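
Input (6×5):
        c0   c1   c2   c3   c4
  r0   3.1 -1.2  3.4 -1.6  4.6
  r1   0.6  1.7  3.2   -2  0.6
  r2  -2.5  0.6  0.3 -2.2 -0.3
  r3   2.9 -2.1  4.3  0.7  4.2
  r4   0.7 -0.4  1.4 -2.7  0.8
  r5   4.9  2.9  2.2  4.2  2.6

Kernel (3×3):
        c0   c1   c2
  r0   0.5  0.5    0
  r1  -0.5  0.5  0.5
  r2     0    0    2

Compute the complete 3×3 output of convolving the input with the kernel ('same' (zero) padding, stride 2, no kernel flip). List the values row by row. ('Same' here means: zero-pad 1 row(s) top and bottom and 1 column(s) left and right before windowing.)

4.35 -2.5 3.1
-4.85 2.6 0.25
7.4 9.05 4.2

Output[0,0]: The receptive field on the zero-padded input at this output position is [0 0 0 / 0 3.1 -1.2 / 0 0.6 1.7]. Elementwise product with the kernel and sum: 0·0.5 + 0·0.5 + 0·-0.5 + 3.1·0.5 + -1.2·0.5 + 1.7·2.
Output[0,1]: The receptive field on the zero-padded input at this output position is [0 0 0 / -1.2 3.4 -1.6 / 1.7 3.2 -2]. Elementwise product with the kernel and sum: 0·0.5 + 0·0.5 + -1.2·-0.5 + 3.4·0.5 + -1.6·0.5 + -2·2.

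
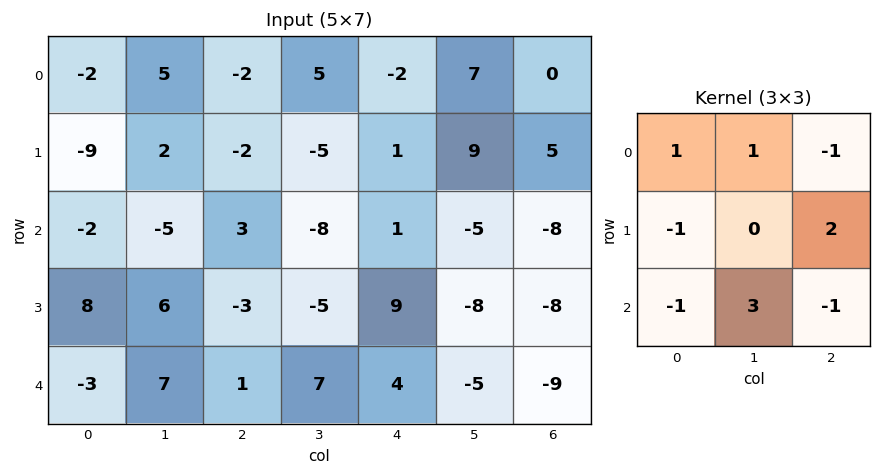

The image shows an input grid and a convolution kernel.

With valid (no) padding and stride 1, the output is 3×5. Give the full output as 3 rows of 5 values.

-6 8 -19 35 6
16 -16 -30 25 -37
-1 -21 31 -3 -31

Output[0,0]: The receptive field on the input at this output position is [-2 5 -2 / -9 2 -2 / -2 -5 3]. Elementwise product with the kernel and sum: -2·1 + 5·1 + -2·-1 + -9·-1 + -2·2 + -2·-1 + -5·3 + 3·-1.
Output[0,1]: The receptive field on the input at this output position is [5 -2 5 / 2 -2 -5 / -5 3 -8]. Elementwise product with the kernel and sum: 5·1 + -2·1 + 5·-1 + 2·-1 + -5·2 + -5·-1 + 3·3 + -8·-1.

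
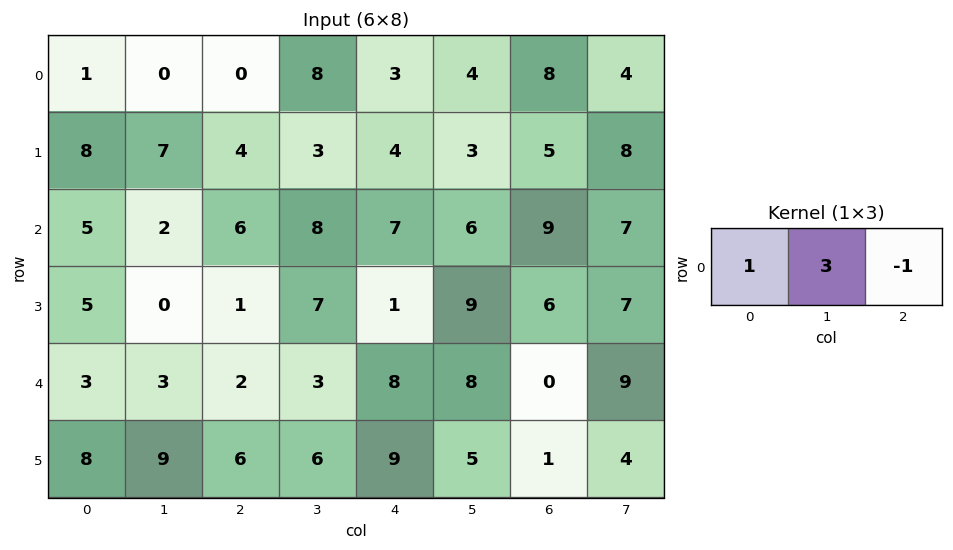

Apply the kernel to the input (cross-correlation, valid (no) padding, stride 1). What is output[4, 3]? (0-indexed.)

The receptive field on the input at this output position is [3 8 8]. Elementwise product with the kernel and sum: 3·1 + 8·3 + 8·-1.

19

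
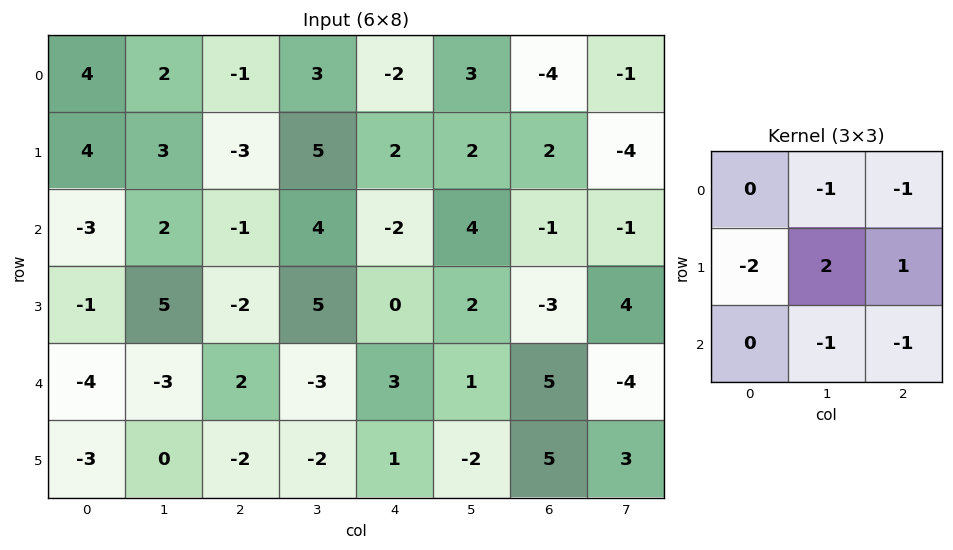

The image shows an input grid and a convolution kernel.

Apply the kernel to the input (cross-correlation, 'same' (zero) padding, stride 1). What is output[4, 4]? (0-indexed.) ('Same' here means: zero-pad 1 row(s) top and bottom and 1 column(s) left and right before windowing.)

The receptive field on the zero-padded input at this output position is [5 0 2 / -3 3 1 / -2 1 -2]. Elementwise product with the kernel and sum: 0·-1 + 2·-1 + -3·-2 + 3·2 + 1·1 + 1·-1 + -2·-1.

12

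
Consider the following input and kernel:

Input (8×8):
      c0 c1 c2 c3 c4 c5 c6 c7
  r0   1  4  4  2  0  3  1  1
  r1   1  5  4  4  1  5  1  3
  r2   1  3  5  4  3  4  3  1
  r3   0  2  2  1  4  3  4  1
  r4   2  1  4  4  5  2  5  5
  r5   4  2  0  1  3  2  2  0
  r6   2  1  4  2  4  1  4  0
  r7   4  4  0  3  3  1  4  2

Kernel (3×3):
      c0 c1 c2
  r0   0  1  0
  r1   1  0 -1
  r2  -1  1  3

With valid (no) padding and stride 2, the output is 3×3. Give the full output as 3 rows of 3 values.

Output[0,0]: The receptive field on the input at this output position is [1 4 4 / 1 5 4 / 1 3 5]. Elementwise product with the kernel and sum: 4·1 + 1·1 + 4·-1 + 1·-1 + 3·1 + 5·3.
Output[0,1]: The receptive field on the input at this output position is [4 2 0 / 4 4 1 / 5 4 3]. Elementwise product with the kernel and sum: 2·1 + 4·1 + 1·-1 + 5·-1 + 4·1 + 3·3.

18 13 13
12 17 16
16 11 12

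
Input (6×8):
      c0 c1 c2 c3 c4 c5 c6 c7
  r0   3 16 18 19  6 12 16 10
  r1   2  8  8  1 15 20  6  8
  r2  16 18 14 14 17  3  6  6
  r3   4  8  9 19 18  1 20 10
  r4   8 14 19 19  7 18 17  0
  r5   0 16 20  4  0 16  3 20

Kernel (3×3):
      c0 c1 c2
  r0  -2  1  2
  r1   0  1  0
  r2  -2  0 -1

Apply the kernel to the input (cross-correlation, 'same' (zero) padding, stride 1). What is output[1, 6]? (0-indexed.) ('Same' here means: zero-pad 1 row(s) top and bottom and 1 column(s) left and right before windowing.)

6

The receptive field on the zero-padded input at this output position is [12 16 10 / 20 6 8 / 3 6 6]. Elementwise product with the kernel and sum: 12·-2 + 16·1 + 10·2 + 6·1 + 3·-2 + 6·-1.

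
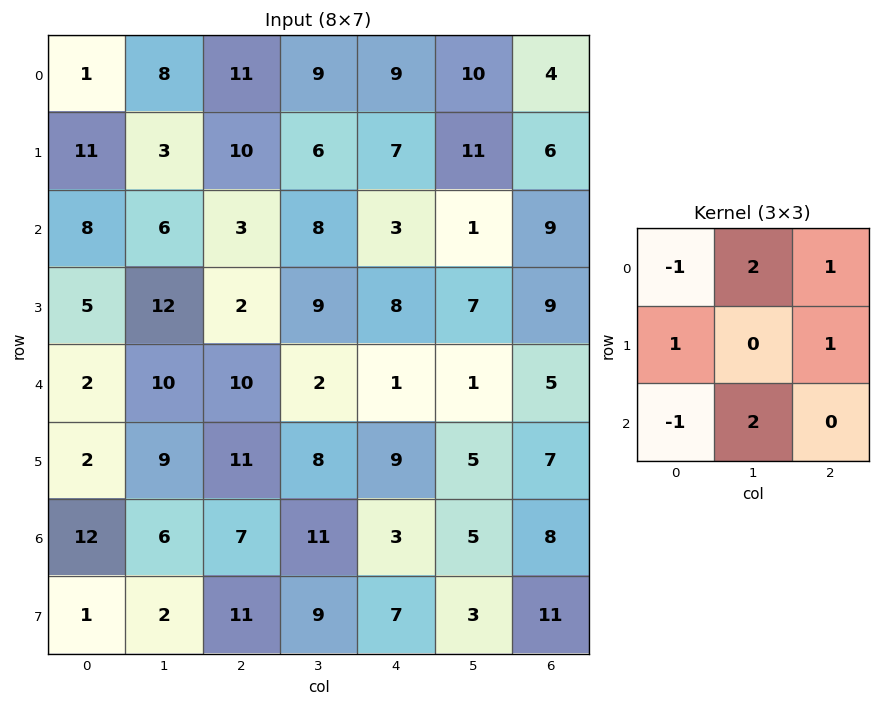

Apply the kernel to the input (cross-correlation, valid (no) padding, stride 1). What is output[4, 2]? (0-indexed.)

The receptive field on the input at this output position is [10 2 1 / 11 8 9 / 7 11 3]. Elementwise product with the kernel and sum: 10·-1 + 2·2 + 1·1 + 11·1 + 9·1 + 7·-1 + 11·2.

30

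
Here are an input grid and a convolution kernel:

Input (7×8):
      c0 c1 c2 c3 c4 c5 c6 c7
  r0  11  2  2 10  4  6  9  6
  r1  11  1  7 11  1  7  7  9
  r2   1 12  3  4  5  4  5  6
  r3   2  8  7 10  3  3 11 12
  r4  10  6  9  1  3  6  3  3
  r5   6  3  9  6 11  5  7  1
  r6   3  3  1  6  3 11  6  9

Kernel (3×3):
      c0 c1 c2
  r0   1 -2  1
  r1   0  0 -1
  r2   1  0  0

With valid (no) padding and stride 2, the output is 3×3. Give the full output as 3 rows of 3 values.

Output[0,0]: The receptive field on the input at this output position is [11 2 2 / 11 1 7 / 1 12 3]. Elementwise product with the kernel and sum: 11·1 + 2·-2 + 2·1 + 7·-1 + 1·1.
Output[0,1]: The receptive field on the input at this output position is [2 10 4 / 7 11 1 / 3 4 5]. Elementwise product with the kernel and sum: 2·1 + 10·-2 + 4·1 + 1·-1 + 3·1.

3 -12 -1
-17 6 -6
1 0 -10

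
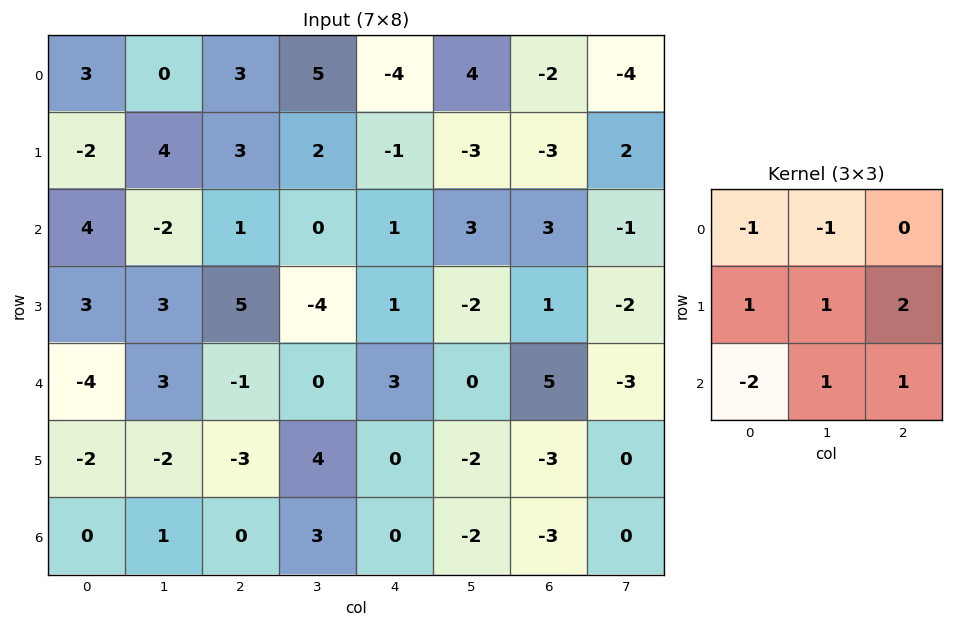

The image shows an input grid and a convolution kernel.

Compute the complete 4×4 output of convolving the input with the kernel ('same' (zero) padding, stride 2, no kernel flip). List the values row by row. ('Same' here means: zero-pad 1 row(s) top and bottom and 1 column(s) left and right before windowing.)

Output[0,0]: The receptive field on the zero-padded input at this output position is [0 0 0 / 0 3 0 / 0 -2 4]. Elementwise product with the kernel and sum: 0·-1 + 0·-1 + 0·1 + 3·1 + 0·2 + 0·-2 + -2·1 + 4·1.

5 10 1 -1
8 -13 13 13
-5 -1 -4 1
4 12 -5 0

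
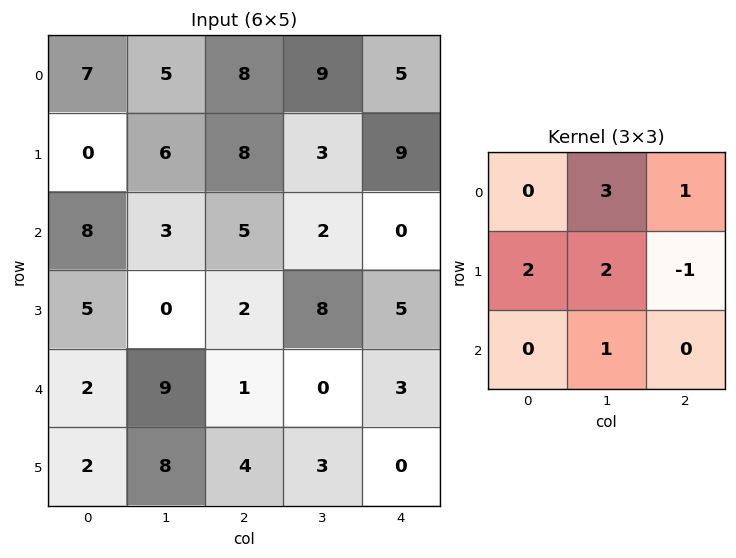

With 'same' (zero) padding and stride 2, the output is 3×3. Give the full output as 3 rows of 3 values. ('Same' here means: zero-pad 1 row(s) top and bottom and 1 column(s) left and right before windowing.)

Output[0,0]: The receptive field on the zero-padded input at this output position is [0 0 0 / 0 7 5 / 0 0 6]. Elementwise product with the kernel and sum: 0·3 + 0·1 + 0·2 + 7·2 + 5·-1 + 0·1.
Output[0,1]: The receptive field on the zero-padded input at this output position is [0 0 0 / 5 8 9 / 6 8 3]. Elementwise product with the kernel and sum: 0·3 + 0·1 + 5·2 + 8·2 + 9·-1 + 8·1.

9 25 37
24 43 36
12 38 21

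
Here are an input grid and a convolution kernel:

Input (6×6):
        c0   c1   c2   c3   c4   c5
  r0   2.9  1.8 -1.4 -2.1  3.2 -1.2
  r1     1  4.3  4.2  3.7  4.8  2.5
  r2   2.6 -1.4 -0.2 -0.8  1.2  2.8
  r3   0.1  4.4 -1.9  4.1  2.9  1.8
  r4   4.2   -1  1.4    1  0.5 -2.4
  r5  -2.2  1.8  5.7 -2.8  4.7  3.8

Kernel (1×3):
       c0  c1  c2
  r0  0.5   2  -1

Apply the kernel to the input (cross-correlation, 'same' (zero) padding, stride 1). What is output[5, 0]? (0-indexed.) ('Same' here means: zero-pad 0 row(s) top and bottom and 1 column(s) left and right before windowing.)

-6.2

The receptive field on the zero-padded input at this output position is [0 -2.2 1.8]. Elementwise product with the kernel and sum: 0·0.5 + -2.2·2 + 1.8·-1.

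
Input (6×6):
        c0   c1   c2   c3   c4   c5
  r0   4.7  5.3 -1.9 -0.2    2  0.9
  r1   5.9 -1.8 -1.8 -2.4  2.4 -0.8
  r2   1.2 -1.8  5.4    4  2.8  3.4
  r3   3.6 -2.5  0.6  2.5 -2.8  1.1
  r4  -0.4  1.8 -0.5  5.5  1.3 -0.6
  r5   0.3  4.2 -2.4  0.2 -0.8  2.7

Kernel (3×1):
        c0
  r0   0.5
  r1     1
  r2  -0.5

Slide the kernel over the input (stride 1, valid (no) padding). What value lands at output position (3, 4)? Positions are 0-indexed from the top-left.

0.3

The receptive field on the input at this output position is [-2.8 / 1.3 / -0.8]. Elementwise product with the kernel and sum: -2.8·0.5 + 1.3·1 + -0.8·-0.5.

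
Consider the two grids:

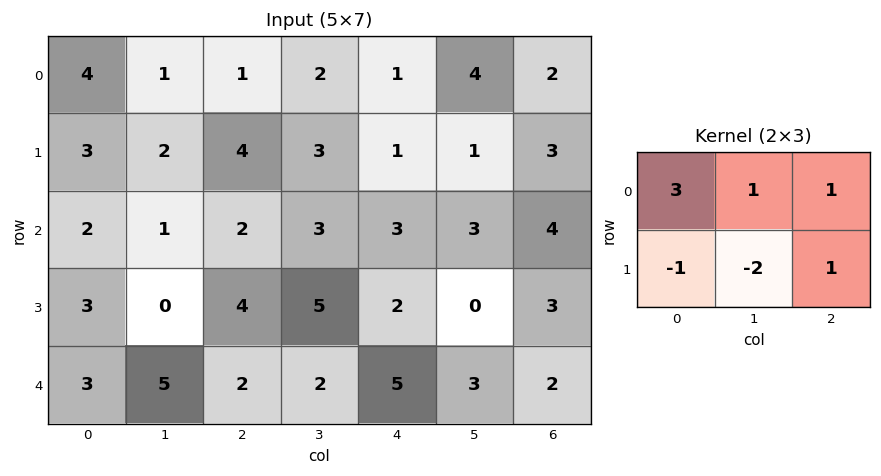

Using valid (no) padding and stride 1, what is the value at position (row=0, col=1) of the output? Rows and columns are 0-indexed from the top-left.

The receptive field on the input at this output position is [1 1 2 / 2 4 3]. Elementwise product with the kernel and sum: 1·3 + 1·1 + 2·1 + 2·-1 + 4·-2 + 3·1.

-1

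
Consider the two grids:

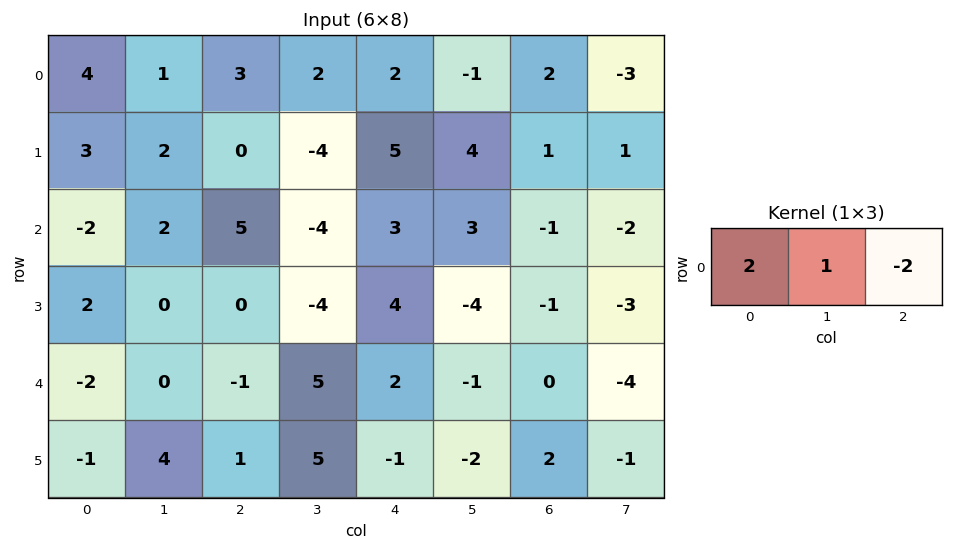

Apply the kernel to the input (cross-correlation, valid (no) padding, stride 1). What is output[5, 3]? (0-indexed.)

The receptive field on the input at this output position is [5 -1 -2]. Elementwise product with the kernel and sum: 5·2 + -1·1 + -2·-2.

13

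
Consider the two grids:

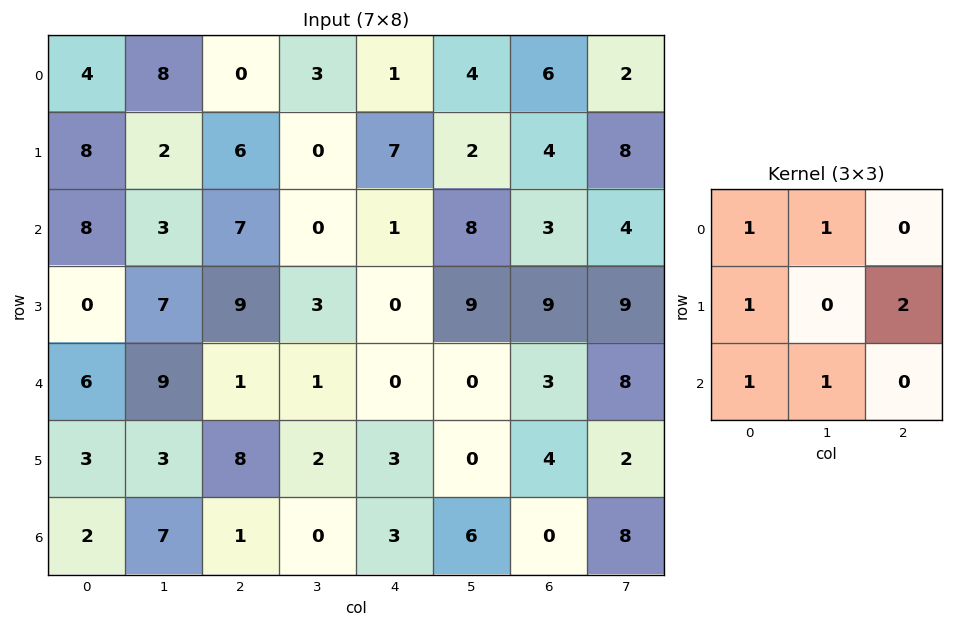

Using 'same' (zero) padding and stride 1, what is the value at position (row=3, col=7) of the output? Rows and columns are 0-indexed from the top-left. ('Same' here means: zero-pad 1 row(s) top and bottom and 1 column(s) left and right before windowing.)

27

The receptive field on the zero-padded input at this output position is [3 4 0 / 9 9 0 / 3 8 0]. Elementwise product with the kernel and sum: 3·1 + 4·1 + 9·1 + 0·2 + 3·1 + 8·1.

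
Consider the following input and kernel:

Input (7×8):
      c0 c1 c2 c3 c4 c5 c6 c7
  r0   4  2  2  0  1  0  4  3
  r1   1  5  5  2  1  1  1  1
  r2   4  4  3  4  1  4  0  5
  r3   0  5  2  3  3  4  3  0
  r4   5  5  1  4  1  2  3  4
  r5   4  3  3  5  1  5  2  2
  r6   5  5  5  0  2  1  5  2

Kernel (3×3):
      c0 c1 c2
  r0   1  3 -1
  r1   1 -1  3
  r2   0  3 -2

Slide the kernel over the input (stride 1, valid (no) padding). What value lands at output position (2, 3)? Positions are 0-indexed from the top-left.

The receptive field on the input at this output position is [4 1 4 / 3 3 4 / 4 1 2]. Elementwise product with the kernel and sum: 4·1 + 1·3 + 4·-1 + 3·1 + 3·-1 + 4·3 + 1·3 + 2·-2.

14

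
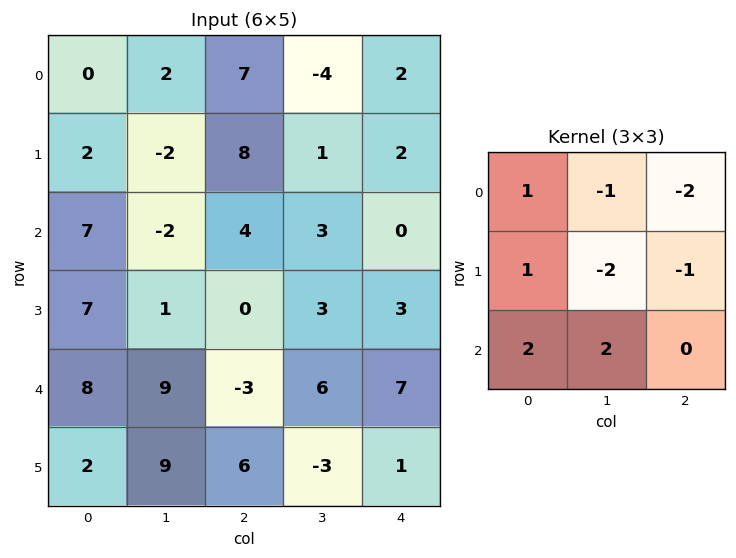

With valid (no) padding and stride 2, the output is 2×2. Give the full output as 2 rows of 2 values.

-8 25
40 -2

Output[0,0]: The receptive field on the input at this output position is [0 2 7 / 2 -2 8 / 7 -2 4]. Elementwise product with the kernel and sum: 0·1 + 2·-1 + 7·-2 + 2·1 + -2·-2 + 8·-1 + 7·2 + -2·2.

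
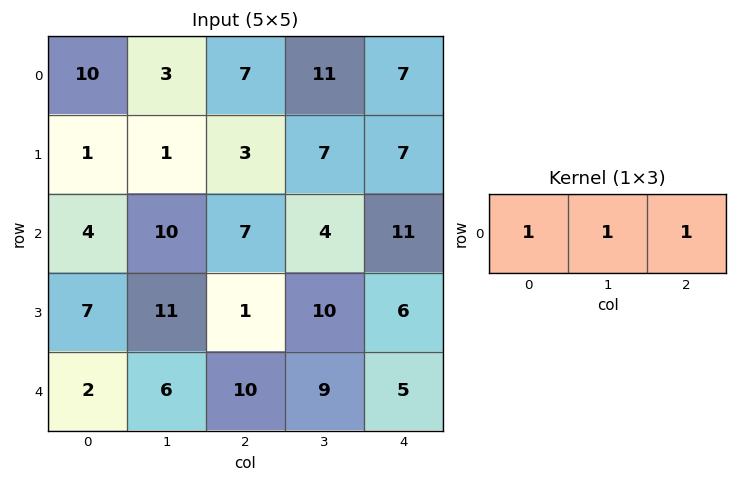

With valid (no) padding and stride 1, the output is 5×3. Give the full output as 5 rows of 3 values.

Output[0,0]: The receptive field on the input at this output position is [10 3 7]. Elementwise product with the kernel and sum: 10·1 + 3·1 + 7·1.

20 21 25
5 11 17
21 21 22
19 22 17
18 25 24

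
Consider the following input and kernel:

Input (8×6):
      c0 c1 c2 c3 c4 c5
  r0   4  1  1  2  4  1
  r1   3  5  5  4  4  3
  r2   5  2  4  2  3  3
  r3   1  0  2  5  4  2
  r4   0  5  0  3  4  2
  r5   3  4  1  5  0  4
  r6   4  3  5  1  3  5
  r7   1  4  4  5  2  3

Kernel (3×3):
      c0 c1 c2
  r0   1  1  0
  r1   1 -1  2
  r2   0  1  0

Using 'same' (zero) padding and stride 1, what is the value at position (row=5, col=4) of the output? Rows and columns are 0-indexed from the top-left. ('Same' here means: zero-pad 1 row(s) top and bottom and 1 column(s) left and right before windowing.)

The receptive field on the zero-padded input at this output position is [3 4 2 / 5 0 4 / 1 3 5]. Elementwise product with the kernel and sum: 3·1 + 4·1 + 5·1 + 0·-1 + 4·2 + 3·1.

23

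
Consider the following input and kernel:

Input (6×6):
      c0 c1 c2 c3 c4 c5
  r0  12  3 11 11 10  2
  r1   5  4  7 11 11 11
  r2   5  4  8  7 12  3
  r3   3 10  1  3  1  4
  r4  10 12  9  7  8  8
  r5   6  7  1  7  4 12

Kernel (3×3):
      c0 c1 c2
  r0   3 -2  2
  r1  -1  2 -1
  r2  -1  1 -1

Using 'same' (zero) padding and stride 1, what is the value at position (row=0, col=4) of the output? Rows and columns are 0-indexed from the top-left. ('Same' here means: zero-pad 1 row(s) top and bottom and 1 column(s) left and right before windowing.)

-4

The receptive field on the zero-padded input at this output position is [0 0 0 / 11 10 2 / 11 11 11]. Elementwise product with the kernel and sum: 0·3 + 0·-2 + 0·2 + 11·-1 + 10·2 + 2·-1 + 11·-1 + 11·1 + 11·-1.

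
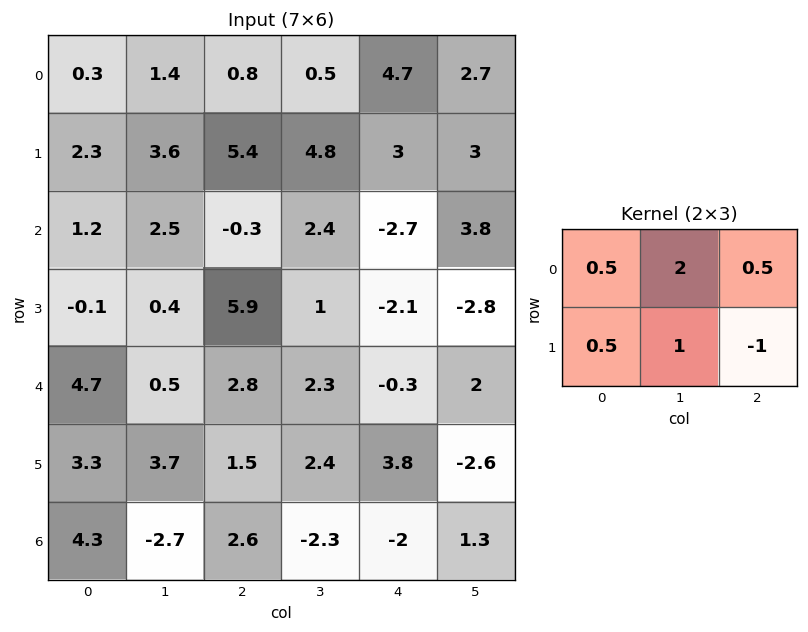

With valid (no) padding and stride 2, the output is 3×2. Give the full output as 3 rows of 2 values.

Output[0,0]: The receptive field on the input at this output position is [0.3 1.4 0.8 / 2.3 3.6 5.4]. Elementwise product with the kernel and sum: 0.3·0.5 + 1.4·2 + 0.8·0.5 + 2.3·0.5 + 3.6·1 + 5.4·-1.

2.7 8.25
-0.1 9.35
8.6 5.2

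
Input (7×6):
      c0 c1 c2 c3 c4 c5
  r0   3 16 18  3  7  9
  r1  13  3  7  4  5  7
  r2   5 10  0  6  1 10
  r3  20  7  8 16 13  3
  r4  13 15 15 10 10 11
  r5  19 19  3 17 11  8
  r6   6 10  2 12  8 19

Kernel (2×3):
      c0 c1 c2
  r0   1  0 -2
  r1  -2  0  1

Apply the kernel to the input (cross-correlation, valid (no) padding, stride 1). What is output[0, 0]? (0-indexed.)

-52

The receptive field on the input at this output position is [3 16 18 / 13 3 7]. Elementwise product with the kernel and sum: 3·1 + 18·-2 + 13·-2 + 7·1.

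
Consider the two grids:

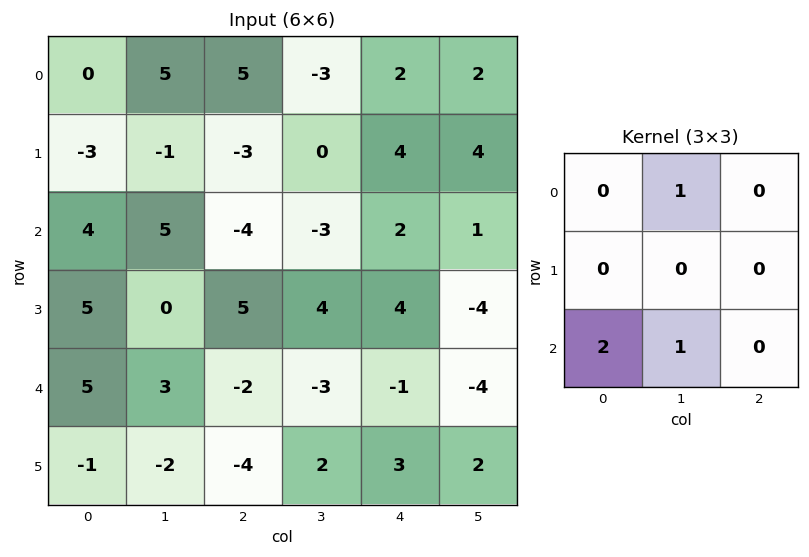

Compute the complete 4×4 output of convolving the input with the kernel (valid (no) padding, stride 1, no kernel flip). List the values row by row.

18 11 -14 -2
9 2 14 16
18 0 -10 -5
-4 -3 -2 11

Output[0,0]: The receptive field on the input at this output position is [0 5 5 / -3 -1 -3 / 4 5 -4]. Elementwise product with the kernel and sum: 5·1 + 4·2 + 5·1.
Output[0,1]: The receptive field on the input at this output position is [5 5 -3 / -1 -3 0 / 5 -4 -3]. Elementwise product with the kernel and sum: 5·1 + 5·2 + -4·1.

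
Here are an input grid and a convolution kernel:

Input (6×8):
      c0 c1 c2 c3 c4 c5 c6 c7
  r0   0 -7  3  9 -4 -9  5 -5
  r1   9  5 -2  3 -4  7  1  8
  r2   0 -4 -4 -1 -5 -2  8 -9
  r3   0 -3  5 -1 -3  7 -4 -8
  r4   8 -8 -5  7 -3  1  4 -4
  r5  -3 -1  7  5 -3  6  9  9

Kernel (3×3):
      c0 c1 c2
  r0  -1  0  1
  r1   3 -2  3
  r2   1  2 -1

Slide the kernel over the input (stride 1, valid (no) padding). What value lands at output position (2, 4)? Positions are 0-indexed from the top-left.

-27

The receptive field on the input at this output position is [-5 -2 8 / -3 7 -4 / -3 1 4]. Elementwise product with the kernel and sum: -5·-1 + 8·1 + -3·3 + 7·-2 + -4·3 + -3·1 + 1·2 + 4·-1.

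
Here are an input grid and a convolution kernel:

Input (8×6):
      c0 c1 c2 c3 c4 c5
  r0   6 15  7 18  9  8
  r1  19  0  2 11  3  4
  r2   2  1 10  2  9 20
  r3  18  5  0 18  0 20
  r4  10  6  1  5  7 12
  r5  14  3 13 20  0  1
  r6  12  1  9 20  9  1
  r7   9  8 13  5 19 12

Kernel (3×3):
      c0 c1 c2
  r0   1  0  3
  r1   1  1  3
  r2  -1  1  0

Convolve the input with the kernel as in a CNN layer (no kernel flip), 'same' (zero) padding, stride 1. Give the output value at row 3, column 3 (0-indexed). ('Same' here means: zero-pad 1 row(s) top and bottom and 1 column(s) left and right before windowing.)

59

The receptive field on the zero-padded input at this output position is [10 2 9 / 0 18 0 / 1 5 7]. Elementwise product with the kernel and sum: 10·1 + 9·3 + 0·1 + 18·1 + 0·3 + 1·-1 + 5·1.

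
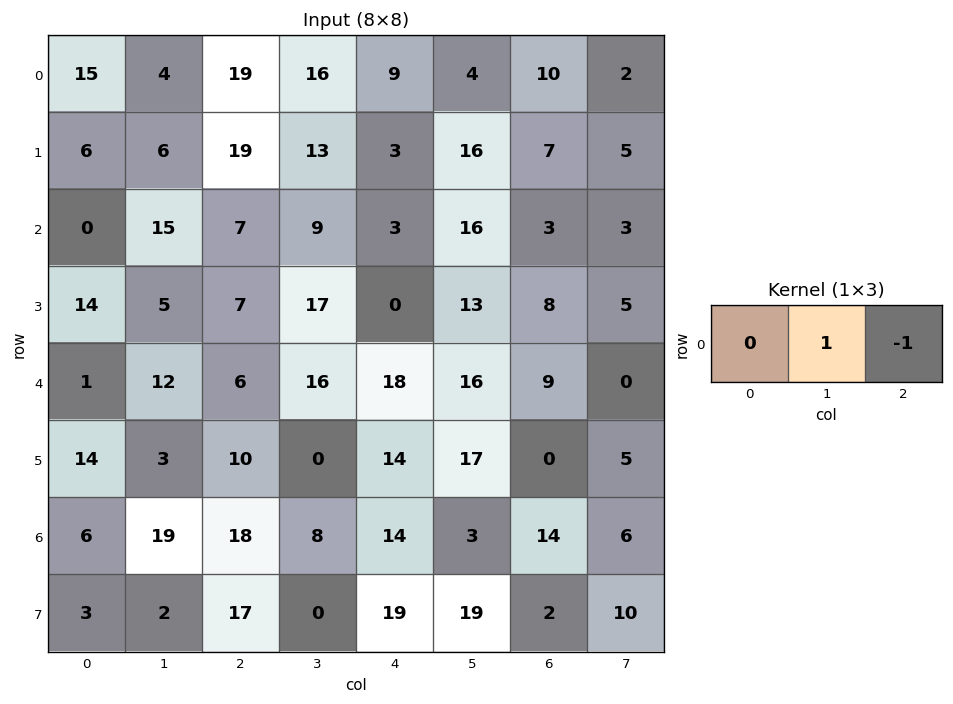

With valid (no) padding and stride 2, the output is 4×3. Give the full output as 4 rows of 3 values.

Output[0,0]: The receptive field on the input at this output position is [15 4 19]. Elementwise product with the kernel and sum: 4·1 + 19·-1.
Output[0,1]: The receptive field on the input at this output position is [19 16 9]. Elementwise product with the kernel and sum: 16·1 + 9·-1.

-15 7 -6
8 6 13
6 -2 7
1 -6 -11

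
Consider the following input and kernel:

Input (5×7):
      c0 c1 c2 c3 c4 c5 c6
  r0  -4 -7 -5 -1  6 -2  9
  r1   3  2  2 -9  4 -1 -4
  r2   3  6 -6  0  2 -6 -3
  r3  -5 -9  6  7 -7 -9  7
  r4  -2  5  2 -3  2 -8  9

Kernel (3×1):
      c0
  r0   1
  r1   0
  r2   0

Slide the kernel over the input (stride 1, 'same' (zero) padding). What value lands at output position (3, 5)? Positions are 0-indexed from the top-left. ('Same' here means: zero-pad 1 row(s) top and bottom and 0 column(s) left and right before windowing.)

The receptive field on the zero-padded input at this output position is [-6 / -9 / -8]. Elementwise product with the kernel and sum: -6·1.

-6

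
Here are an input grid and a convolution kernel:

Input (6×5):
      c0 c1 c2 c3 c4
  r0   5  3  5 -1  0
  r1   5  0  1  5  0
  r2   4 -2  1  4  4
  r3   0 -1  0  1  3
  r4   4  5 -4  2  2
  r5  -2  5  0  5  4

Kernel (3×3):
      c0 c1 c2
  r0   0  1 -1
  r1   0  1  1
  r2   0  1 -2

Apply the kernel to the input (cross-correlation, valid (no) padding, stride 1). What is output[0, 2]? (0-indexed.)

0

The receptive field on the input at this output position is [5 -1 0 / 1 5 0 / 1 4 4]. Elementwise product with the kernel and sum: -1·1 + 0·-1 + 5·1 + 0·1 + 4·1 + 4·-2.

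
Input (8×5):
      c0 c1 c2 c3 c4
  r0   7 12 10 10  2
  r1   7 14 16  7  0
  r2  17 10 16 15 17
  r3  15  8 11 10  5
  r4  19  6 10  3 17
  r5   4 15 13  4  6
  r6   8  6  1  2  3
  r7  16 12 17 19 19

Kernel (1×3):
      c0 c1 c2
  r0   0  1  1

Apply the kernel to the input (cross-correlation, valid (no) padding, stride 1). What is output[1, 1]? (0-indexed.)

The receptive field on the input at this output position is [14 16 7]. Elementwise product with the kernel and sum: 16·1 + 7·1.

23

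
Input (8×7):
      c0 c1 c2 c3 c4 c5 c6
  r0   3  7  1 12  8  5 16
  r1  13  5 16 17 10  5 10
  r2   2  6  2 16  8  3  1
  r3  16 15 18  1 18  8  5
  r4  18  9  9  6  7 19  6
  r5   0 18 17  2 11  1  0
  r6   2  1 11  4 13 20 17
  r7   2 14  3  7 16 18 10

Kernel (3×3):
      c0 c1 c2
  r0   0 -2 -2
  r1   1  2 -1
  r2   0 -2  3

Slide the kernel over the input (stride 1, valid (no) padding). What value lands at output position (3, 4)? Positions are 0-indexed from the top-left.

The receptive field on the input at this output position is [18 8 5 / 7 19 6 / 11 1 0]. Elementwise product with the kernel and sum: 8·-2 + 5·-2 + 7·1 + 19·2 + 6·-1 + 1·-2 + 0·3.

11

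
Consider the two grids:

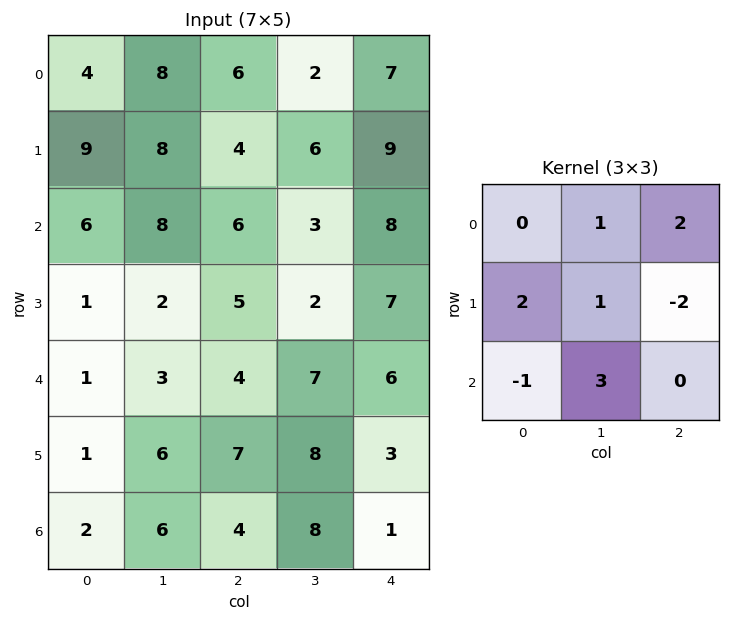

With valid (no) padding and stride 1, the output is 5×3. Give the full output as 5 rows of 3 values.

Output[0,0]: The receptive field on the input at this output position is [4 8 6 / 9 8 4 / 6 8 6]. Elementwise product with the kernel and sum: 8·1 + 6·2 + 9·2 + 8·1 + 4·-2 + 6·-1 + 8·3.

56 28 15
29 45 24
22 26 34
26 20 36
21 27 55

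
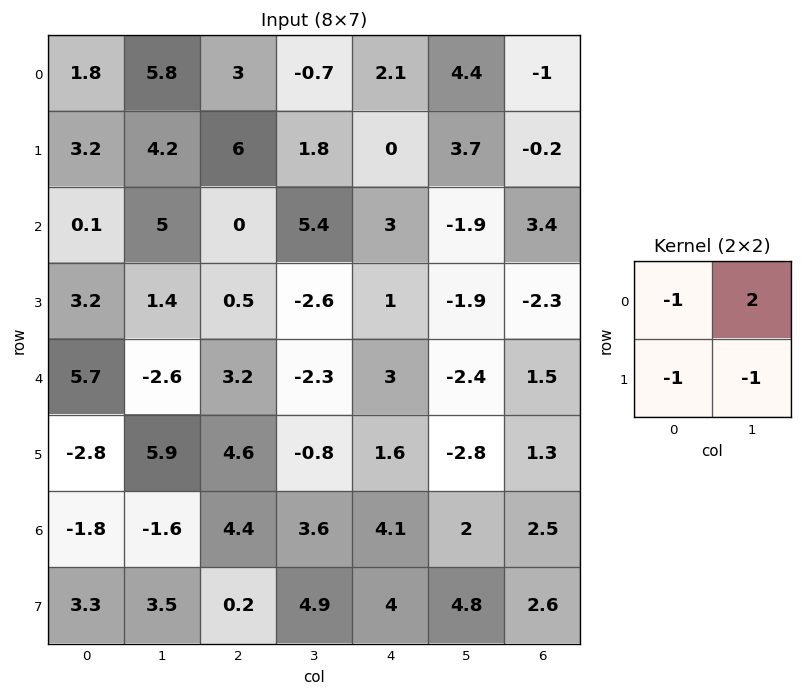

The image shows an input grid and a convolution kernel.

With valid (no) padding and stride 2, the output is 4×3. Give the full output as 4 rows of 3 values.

Output[0,0]: The receptive field on the input at this output position is [1.8 5.8 / 3.2 4.2]. Elementwise product with the kernel and sum: 1.8·-1 + 5.8·2 + 3.2·-1 + 4.2·-1.
Output[0,1]: The receptive field on the input at this output position is [3 -0.7 / 6 1.8]. Elementwise product with the kernel and sum: 3·-1 + -0.7·2 + 6·-1 + 1.8·-1.

2.4 -12.2 3
5.3 12.9 -5.9
-14 -11.6 -6.6
-8.2 -2.3 -8.9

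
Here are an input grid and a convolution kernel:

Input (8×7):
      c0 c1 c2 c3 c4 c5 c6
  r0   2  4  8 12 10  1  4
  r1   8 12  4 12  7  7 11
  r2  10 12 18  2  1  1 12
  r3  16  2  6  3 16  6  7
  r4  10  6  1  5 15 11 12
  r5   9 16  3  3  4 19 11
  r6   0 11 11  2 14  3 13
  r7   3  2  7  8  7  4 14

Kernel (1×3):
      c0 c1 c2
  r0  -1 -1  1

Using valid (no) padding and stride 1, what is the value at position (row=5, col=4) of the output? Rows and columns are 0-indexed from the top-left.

The receptive field on the input at this output position is [4 19 11]. Elementwise product with the kernel and sum: 4·-1 + 19·-1 + 11·1.

-12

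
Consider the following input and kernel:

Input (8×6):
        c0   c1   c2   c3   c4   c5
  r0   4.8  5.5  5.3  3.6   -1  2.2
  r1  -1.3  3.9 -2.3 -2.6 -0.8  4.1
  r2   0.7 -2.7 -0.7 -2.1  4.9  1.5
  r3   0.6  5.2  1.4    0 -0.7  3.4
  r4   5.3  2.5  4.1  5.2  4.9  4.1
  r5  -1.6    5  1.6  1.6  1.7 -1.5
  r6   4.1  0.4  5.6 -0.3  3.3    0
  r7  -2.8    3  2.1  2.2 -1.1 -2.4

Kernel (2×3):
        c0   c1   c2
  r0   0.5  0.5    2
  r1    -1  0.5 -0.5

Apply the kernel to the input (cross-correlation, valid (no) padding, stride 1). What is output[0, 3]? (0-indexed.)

5.85

The receptive field on the input at this output position is [3.6 -1 2.2 / -2.6 -0.8 4.1]. Elementwise product with the kernel and sum: 3.6·0.5 + -1·0.5 + 2.2·2 + -2.6·-1 + -0.8·0.5 + 4.1·-0.5.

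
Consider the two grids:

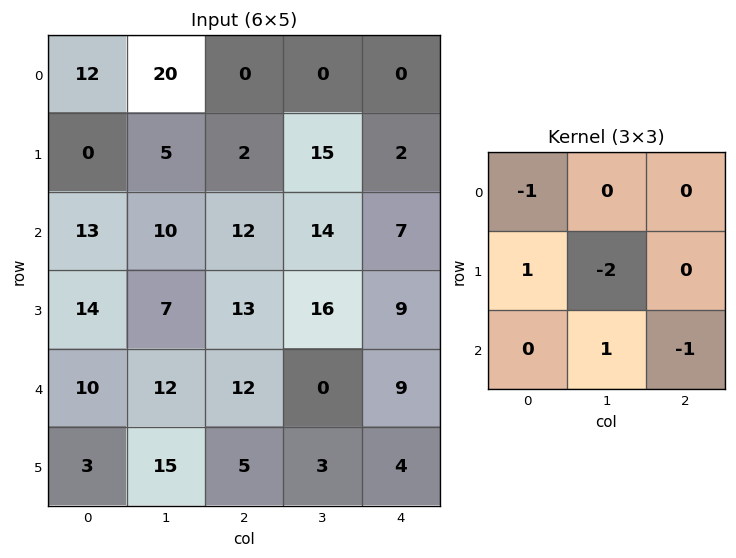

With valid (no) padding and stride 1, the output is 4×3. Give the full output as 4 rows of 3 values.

Output[0,0]: The receptive field on the input at this output position is [12 20 0 / 0 5 2 / 13 10 12]. Elementwise product with the kernel and sum: 12·-1 + 0·1 + 5·-2 + 10·1 + 12·-1.

-24 -21 -21
-13 -22 -11
-13 -17 -40
-18 -17 -2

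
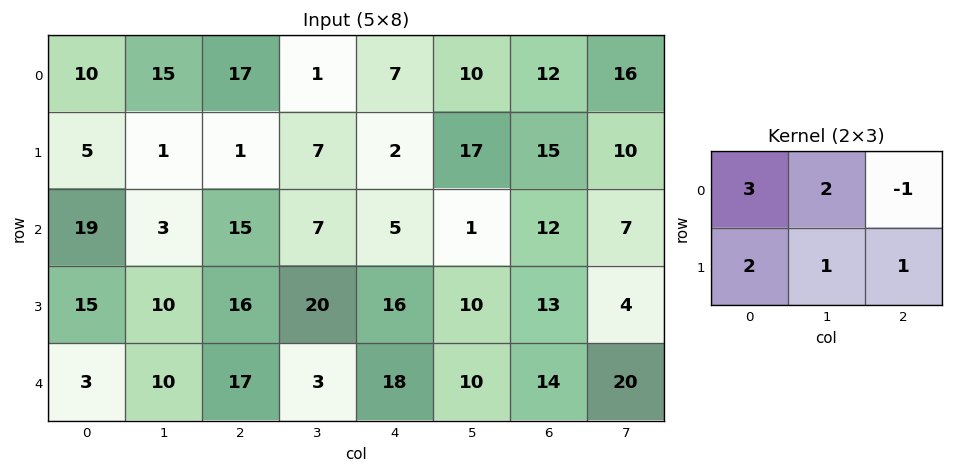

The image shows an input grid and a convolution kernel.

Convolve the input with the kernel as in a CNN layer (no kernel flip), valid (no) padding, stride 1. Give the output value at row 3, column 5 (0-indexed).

The receptive field on the input at this output position is [10 13 4 / 10 14 20]. Elementwise product with the kernel and sum: 10·3 + 13·2 + 4·-1 + 10·2 + 14·1 + 20·1.

106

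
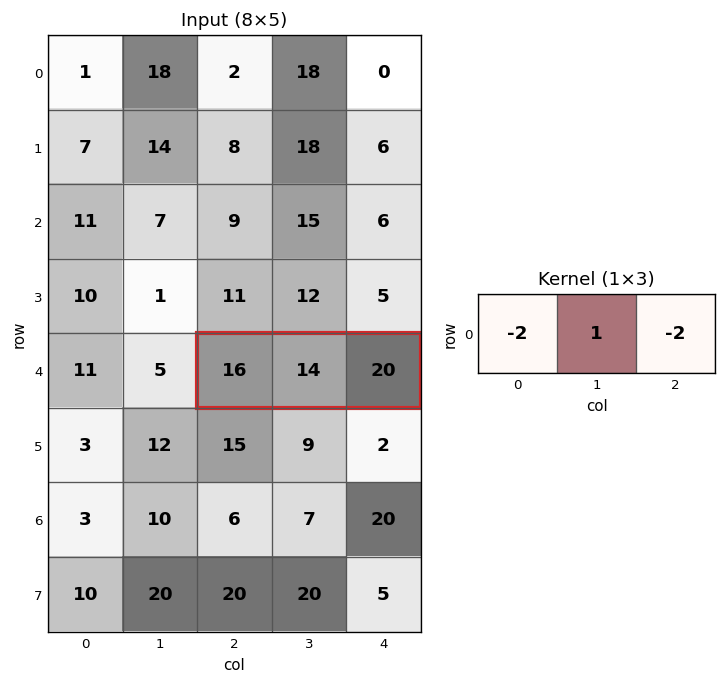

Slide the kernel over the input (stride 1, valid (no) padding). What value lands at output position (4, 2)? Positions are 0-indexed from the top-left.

The receptive field on the input at this output position is [16 14 20]. Elementwise product with the kernel and sum: 16·-2 + 14·1 + 20·-2.

-58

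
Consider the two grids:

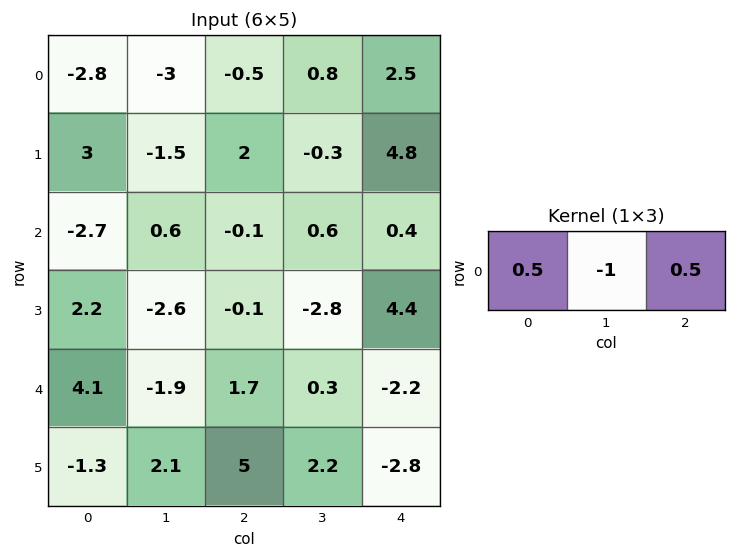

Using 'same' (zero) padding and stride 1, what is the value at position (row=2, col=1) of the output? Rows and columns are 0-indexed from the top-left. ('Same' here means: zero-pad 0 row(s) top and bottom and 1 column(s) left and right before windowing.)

The receptive field on the zero-padded input at this output position is [-2.7 0.6 -0.1]. Elementwise product with the kernel and sum: -2.7·0.5 + 0.6·-1 + -0.1·0.5.

-2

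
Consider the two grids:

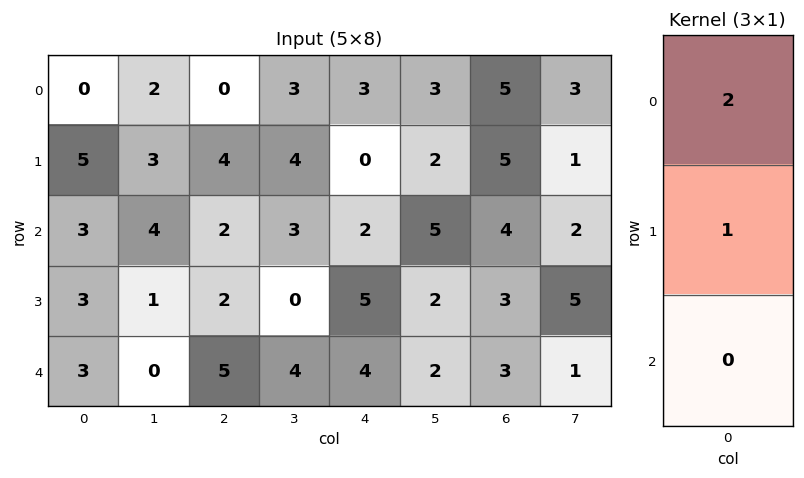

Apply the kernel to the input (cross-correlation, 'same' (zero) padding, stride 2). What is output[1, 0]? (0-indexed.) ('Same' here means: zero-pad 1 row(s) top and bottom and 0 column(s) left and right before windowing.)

The receptive field on the zero-padded input at this output position is [5 / 3 / 3]. Elementwise product with the kernel and sum: 5·2 + 3·1.

13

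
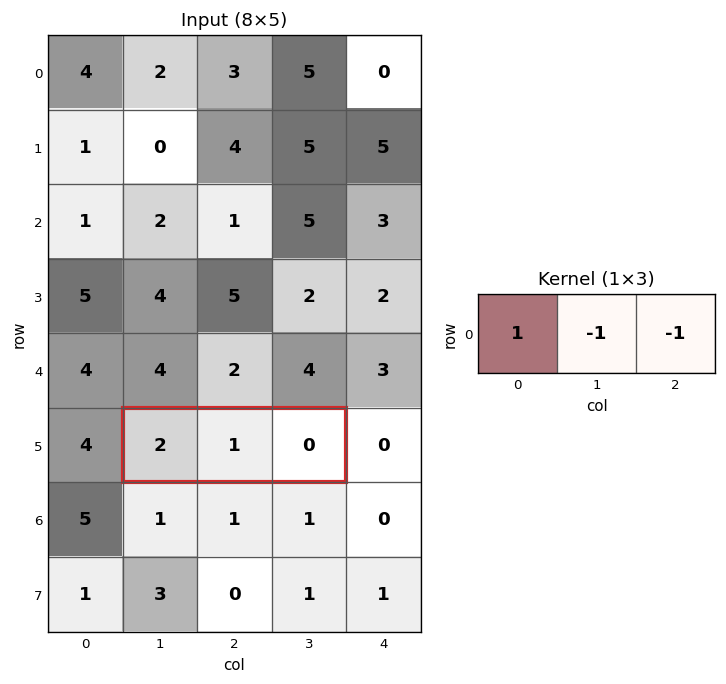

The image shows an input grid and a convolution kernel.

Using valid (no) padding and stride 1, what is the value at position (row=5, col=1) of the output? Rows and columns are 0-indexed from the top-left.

1

The receptive field on the input at this output position is [2 1 0]. Elementwise product with the kernel and sum: 2·1 + 1·-1 + 0·-1.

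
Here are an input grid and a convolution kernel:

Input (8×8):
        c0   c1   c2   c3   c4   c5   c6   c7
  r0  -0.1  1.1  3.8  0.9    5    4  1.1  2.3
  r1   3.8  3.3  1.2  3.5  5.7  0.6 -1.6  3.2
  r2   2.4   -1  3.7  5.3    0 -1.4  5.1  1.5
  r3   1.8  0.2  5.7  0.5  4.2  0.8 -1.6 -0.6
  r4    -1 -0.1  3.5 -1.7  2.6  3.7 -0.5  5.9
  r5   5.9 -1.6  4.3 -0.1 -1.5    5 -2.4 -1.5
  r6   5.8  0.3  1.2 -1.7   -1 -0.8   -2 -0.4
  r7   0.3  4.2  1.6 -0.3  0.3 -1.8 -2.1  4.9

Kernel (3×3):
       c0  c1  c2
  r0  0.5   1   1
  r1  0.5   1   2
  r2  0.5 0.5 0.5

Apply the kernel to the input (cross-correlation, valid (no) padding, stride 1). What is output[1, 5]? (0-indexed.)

8.6

The receptive field on the input at this output position is [0.6 -1.6 3.2 / -1.4 5.1 1.5 / 0.8 -1.6 -0.6]. Elementwise product with the kernel and sum: 0.6·0.5 + -1.6·1 + 3.2·1 + -1.4·0.5 + 5.1·1 + 1.5·2 + 0.8·0.5 + -1.6·0.5 + -0.6·0.5.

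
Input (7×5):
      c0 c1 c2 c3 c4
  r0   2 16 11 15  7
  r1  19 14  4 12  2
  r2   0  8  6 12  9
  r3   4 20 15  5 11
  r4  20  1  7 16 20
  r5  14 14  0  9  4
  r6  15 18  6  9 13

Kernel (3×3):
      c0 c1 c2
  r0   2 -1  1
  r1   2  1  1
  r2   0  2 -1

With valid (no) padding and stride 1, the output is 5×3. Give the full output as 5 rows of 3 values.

Output[0,0]: The receptive field on the input at this output position is [2 16 11 / 19 14 4 / 0 8 6]. Elementwise product with the kernel and sum: 2·2 + 16·-1 + 11·1 + 19·2 + 14·1 + 4·1 + 8·2 + 6·-1.

65 80 51
67 95 30
36 80 67
79 46 100
118 51 36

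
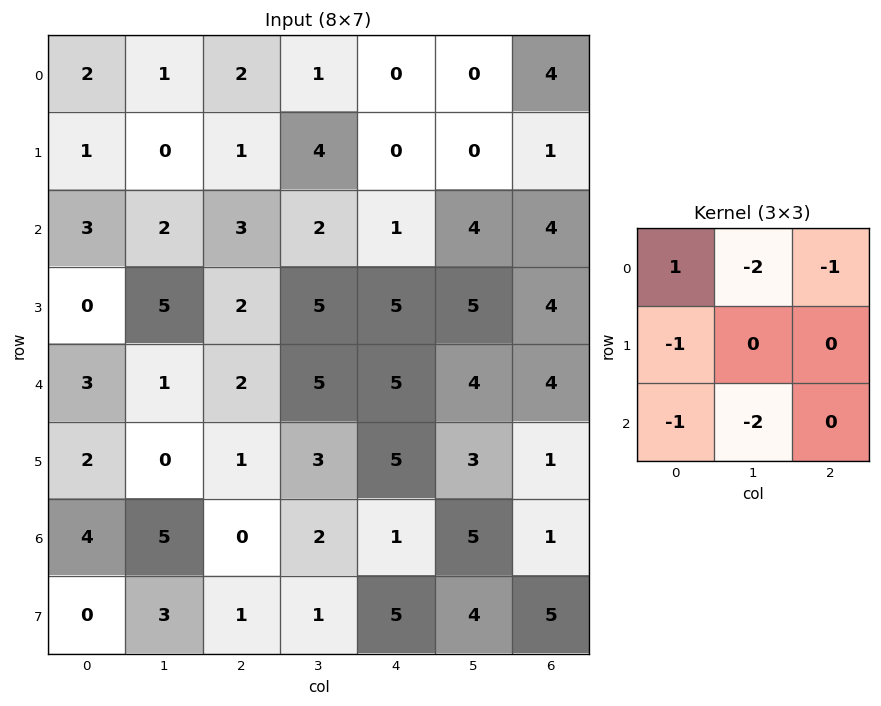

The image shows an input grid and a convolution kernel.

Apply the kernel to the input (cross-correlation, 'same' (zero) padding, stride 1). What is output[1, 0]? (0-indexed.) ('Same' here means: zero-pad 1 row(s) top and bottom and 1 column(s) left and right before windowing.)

The receptive field on the zero-padded input at this output position is [0 2 1 / 0 1 0 / 0 3 2]. Elementwise product with the kernel and sum: 0·1 + 2·-2 + 1·-1 + 0·-1 + 0·-1 + 3·-2.

-11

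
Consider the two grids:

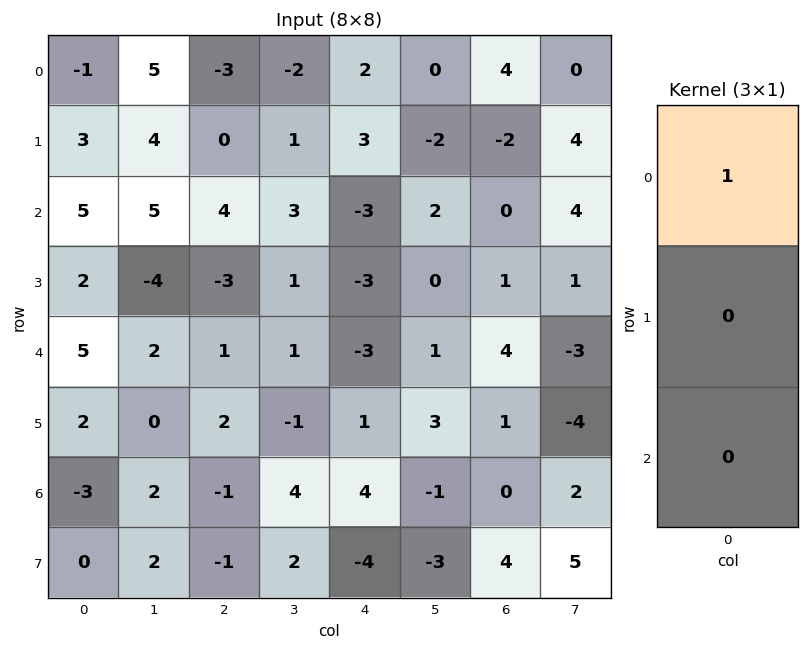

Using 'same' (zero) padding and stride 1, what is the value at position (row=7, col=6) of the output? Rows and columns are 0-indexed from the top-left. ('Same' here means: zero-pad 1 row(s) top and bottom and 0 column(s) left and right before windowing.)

0

The receptive field on the zero-padded input at this output position is [0 / 4 / 0]. Elementwise product with the kernel and sum: 0·1.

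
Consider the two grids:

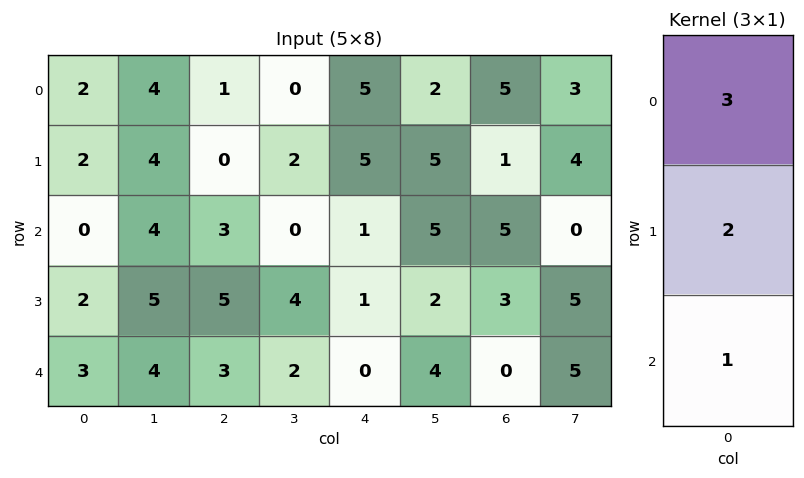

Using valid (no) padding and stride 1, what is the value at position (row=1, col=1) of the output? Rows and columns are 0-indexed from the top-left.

25

The receptive field on the input at this output position is [4 / 4 / 5]. Elementwise product with the kernel and sum: 4·3 + 4·2 + 5·1.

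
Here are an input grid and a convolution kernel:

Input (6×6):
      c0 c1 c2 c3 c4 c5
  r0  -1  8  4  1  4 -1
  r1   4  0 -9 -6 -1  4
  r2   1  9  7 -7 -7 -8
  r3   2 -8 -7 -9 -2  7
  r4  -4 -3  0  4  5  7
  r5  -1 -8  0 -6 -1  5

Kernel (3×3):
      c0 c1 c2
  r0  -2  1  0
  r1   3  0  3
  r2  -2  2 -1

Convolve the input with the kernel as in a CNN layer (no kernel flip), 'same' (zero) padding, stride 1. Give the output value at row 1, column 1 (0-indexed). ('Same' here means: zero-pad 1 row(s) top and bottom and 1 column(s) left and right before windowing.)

The receptive field on the zero-padded input at this output position is [-1 8 4 / 4 0 -9 / 1 9 7]. Elementwise product with the kernel and sum: -1·-2 + 8·1 + 4·3 + -9·3 + 1·-2 + 9·2 + 7·-1.

4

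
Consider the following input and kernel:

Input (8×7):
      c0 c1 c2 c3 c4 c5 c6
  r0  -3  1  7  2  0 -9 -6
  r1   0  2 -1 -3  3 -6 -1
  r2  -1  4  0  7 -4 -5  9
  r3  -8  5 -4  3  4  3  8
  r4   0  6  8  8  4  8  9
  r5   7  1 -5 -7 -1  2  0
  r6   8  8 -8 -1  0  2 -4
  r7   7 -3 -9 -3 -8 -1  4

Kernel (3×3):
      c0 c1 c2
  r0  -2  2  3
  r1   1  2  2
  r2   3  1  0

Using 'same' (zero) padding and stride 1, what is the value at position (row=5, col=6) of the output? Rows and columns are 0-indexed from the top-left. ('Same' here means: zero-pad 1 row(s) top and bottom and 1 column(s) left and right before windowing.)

6

The receptive field on the zero-padded input at this output position is [8 9 0 / 2 0 0 / 2 -4 0]. Elementwise product with the kernel and sum: 8·-2 + 9·2 + 0·3 + 2·1 + 0·2 + 0·2 + 2·3 + -4·1.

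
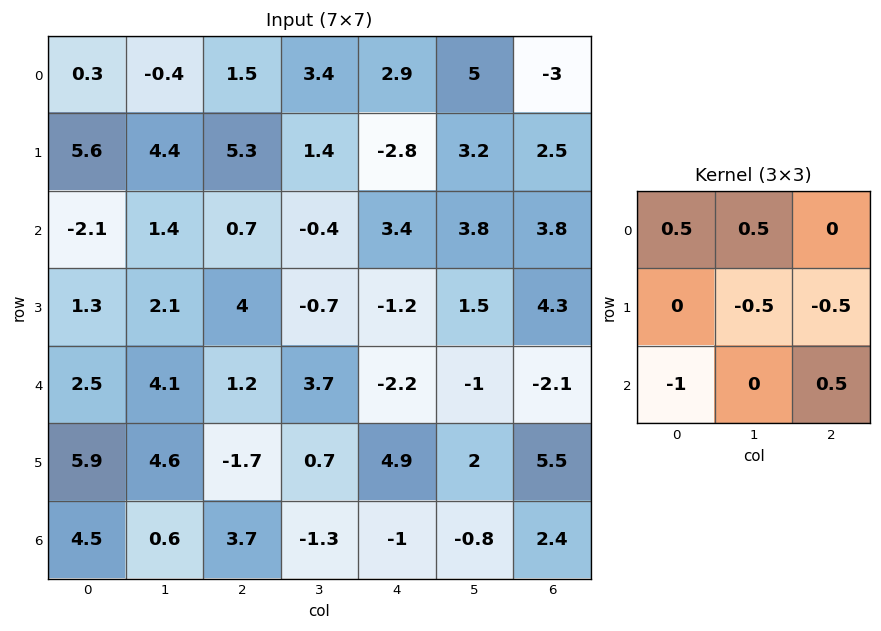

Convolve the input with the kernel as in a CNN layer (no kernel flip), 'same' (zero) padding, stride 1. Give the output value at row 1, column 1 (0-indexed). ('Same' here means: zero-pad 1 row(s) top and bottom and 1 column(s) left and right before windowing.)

-2.45

The receptive field on the zero-padded input at this output position is [0.3 -0.4 1.5 / 5.6 4.4 5.3 / -2.1 1.4 0.7]. Elementwise product with the kernel and sum: 0.3·0.5 + -0.4·0.5 + 4.4·-0.5 + 5.3·-0.5 + -2.1·-1 + 0.7·0.5.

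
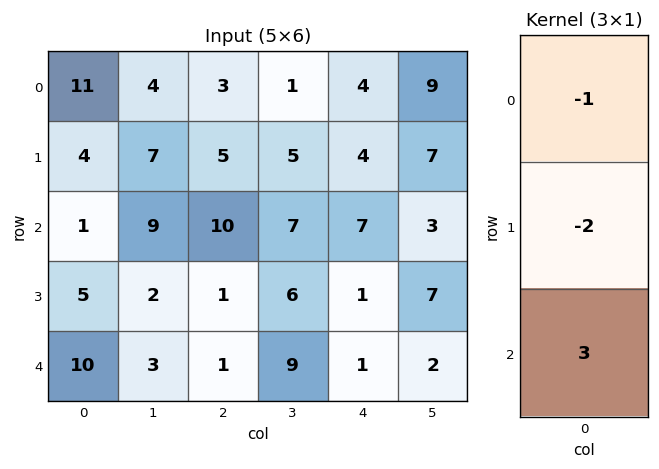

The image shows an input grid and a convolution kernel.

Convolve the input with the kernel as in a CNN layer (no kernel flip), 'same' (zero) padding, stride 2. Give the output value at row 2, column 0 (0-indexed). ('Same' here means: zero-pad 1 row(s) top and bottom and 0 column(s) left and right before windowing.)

The receptive field on the zero-padded input at this output position is [5 / 10 / 0]. Elementwise product with the kernel and sum: 5·-1 + 10·-2 + 0·3.

-25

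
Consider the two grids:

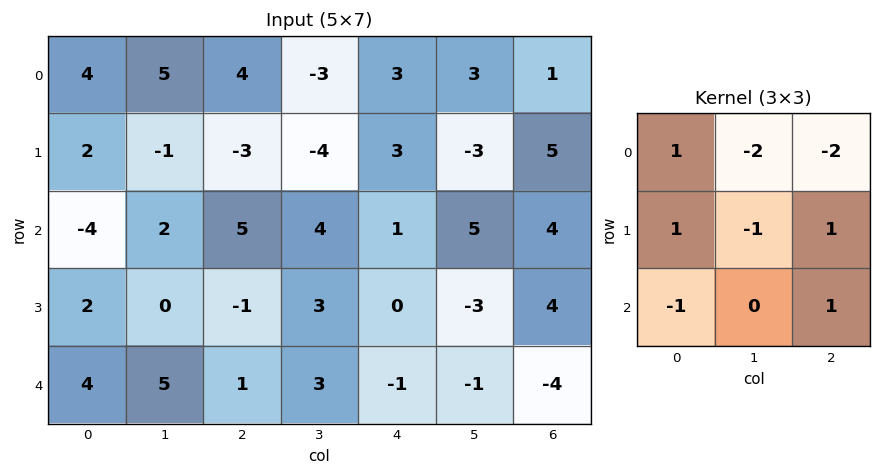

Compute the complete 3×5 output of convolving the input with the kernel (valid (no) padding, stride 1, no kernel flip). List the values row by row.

Output[0,0]: The receptive field on the input at this output position is [4 5 4 / 2 -1 -3 / -4 2 5]. Elementwise product with the kernel and sum: 4·1 + 5·-2 + 4·-2 + 2·1 + -1·-1 + -3·1 + -4·-1 + 5·1.

-5 3 4 -24 9
6 17 2 -2 3
-20 -14 -11 -12 -13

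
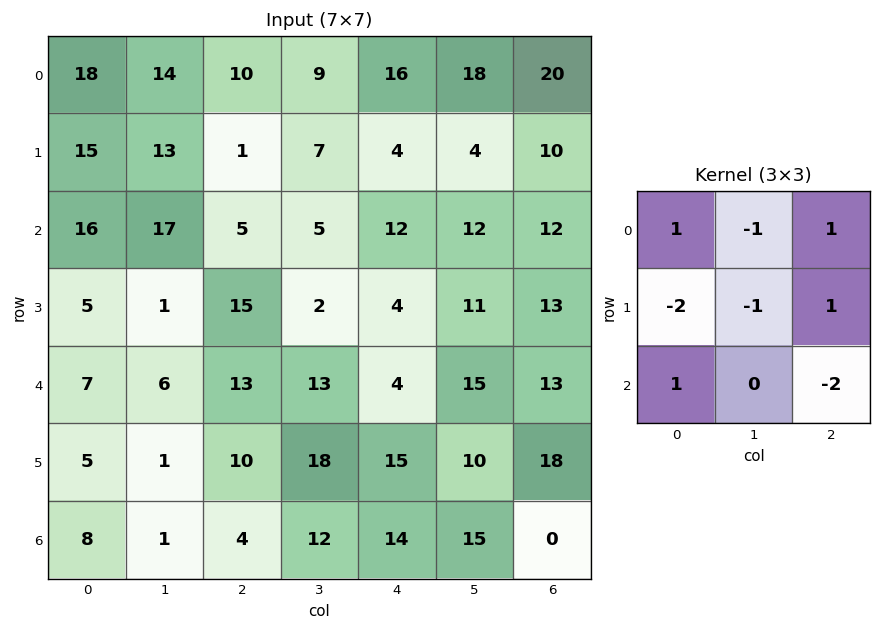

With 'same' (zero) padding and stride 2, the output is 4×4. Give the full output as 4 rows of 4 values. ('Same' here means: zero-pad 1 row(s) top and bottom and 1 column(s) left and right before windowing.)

Output[0,0]: The receptive field on the zero-padded input at this output position is [0 0 0 / 0 18 14 / 0 15 13]. Elementwise product with the kernel and sum: 0·1 + 0·-1 + 0·1 + 0·-2 + 18·-1 + 14·1 + 0·1 + 13·-2.

-30 -30 -17 -52
-3 -18 -23 -31
-7 -59 -8 -35
-11 15 -10 -38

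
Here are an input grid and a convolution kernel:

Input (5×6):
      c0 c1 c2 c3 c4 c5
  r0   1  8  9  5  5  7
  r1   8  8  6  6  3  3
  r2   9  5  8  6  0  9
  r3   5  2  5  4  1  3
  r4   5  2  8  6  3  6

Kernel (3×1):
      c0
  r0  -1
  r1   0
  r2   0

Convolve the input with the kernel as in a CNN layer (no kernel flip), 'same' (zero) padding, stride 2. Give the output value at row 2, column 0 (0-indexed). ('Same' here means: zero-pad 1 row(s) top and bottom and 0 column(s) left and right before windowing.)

The receptive field on the zero-padded input at this output position is [5 / 5 / 0]. Elementwise product with the kernel and sum: 5·-1.

-5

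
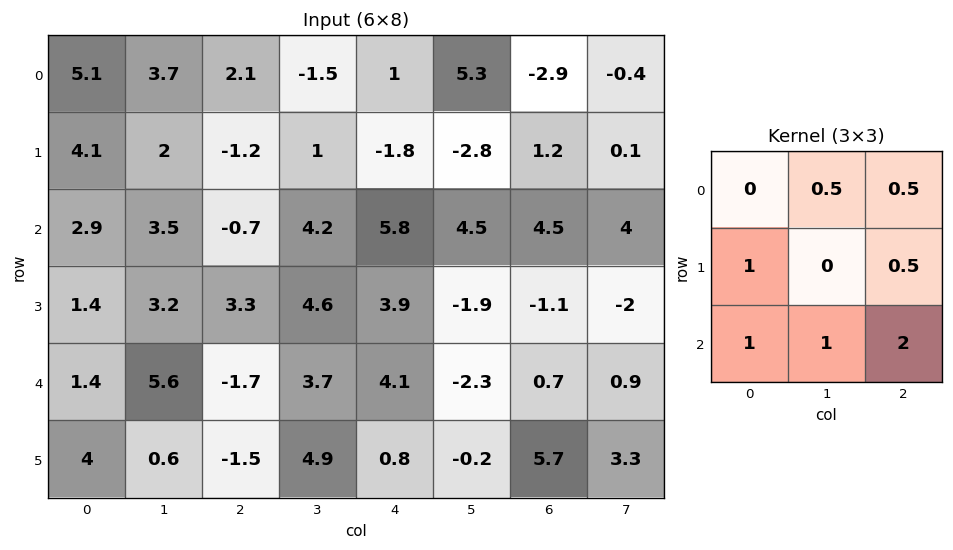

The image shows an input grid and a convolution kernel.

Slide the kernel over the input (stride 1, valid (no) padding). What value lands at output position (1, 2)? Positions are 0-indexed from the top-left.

The receptive field on the input at this output position is [-1.2 1 -1.8 / -0.7 4.2 5.8 / 3.3 4.6 3.9]. Elementwise product with the kernel and sum: 1·0.5 + -1.8·0.5 + -0.7·1 + 5.8·0.5 + 3.3·1 + 4.6·1 + 3.9·2.

17.5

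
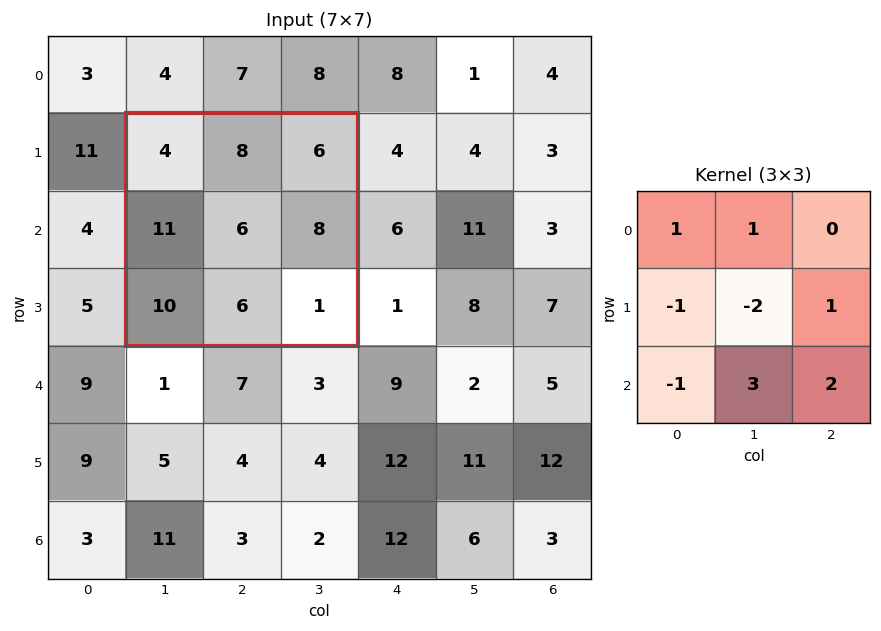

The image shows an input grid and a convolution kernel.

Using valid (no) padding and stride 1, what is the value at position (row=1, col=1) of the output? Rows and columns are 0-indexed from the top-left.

The receptive field on the input at this output position is [4 8 6 / 11 6 8 / 10 6 1]. Elementwise product with the kernel and sum: 4·1 + 8·1 + 11·-1 + 6·-2 + 8·1 + 10·-1 + 6·3 + 1·2.

7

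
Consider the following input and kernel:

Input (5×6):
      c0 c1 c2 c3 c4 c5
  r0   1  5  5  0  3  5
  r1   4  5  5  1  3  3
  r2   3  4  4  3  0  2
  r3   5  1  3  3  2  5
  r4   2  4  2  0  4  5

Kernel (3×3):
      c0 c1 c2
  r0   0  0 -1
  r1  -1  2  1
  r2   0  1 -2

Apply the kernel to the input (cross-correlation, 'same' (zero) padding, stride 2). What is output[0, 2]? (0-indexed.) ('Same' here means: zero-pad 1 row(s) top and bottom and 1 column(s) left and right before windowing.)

8

The receptive field on the zero-padded input at this output position is [0 0 0 / 0 3 5 / 1 3 3]. Elementwise product with the kernel and sum: 0·-1 + 0·-1 + 3·2 + 5·1 + 3·1 + 3·-2.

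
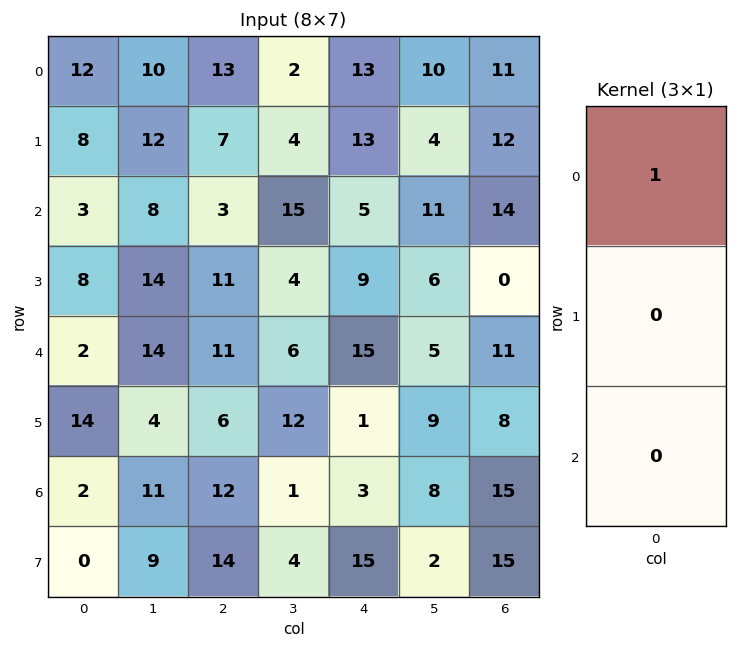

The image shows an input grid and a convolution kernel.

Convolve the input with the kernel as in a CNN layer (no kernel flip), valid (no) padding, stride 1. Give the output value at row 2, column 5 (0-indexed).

The receptive field on the input at this output position is [11 / 6 / 5]. Elementwise product with the kernel and sum: 11·1.

11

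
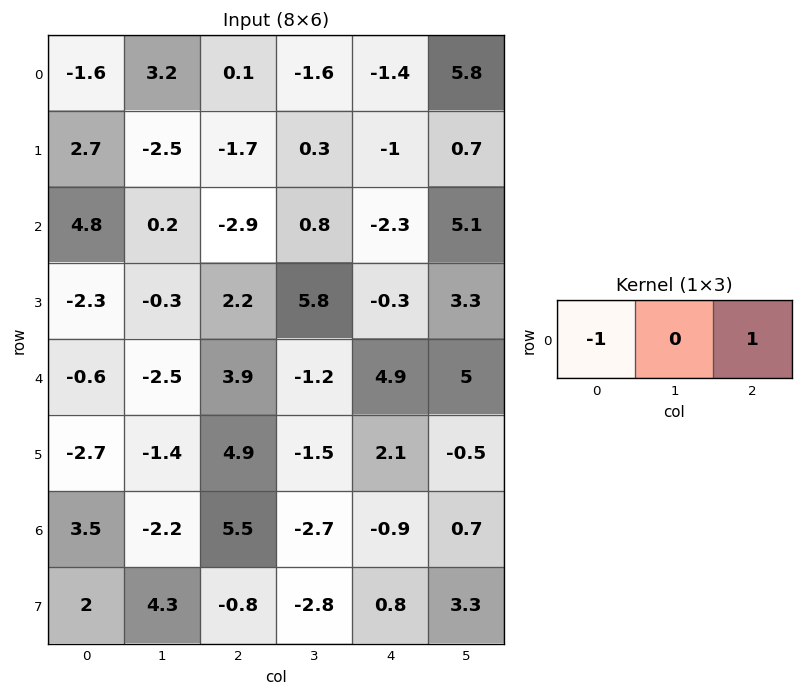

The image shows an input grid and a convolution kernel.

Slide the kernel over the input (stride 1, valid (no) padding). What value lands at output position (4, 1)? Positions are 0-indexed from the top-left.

The receptive field on the input at this output position is [-2.5 3.9 -1.2]. Elementwise product with the kernel and sum: -2.5·-1 + -1.2·1.

1.3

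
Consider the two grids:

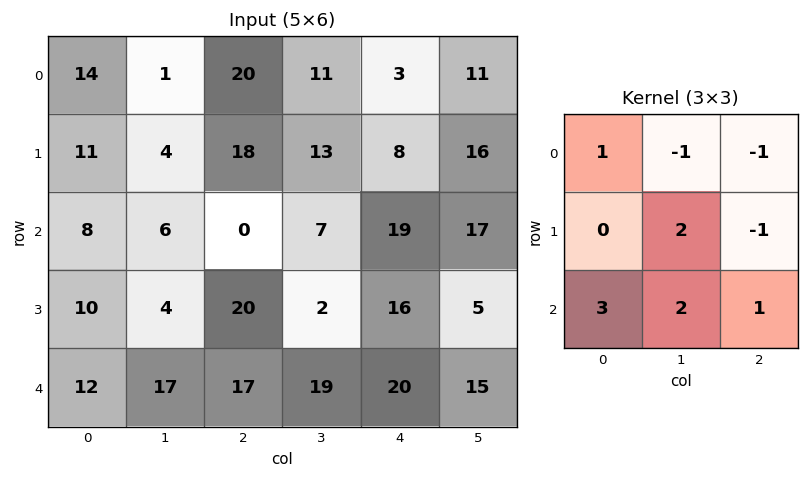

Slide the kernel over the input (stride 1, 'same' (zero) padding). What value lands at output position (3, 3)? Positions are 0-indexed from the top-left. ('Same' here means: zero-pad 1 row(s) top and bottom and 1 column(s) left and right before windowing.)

71

The receptive field on the zero-padded input at this output position is [0 7 19 / 20 2 16 / 17 19 20]. Elementwise product with the kernel and sum: 0·1 + 7·-1 + 19·-1 + 2·2 + 16·-1 + 17·3 + 19·2 + 20·1.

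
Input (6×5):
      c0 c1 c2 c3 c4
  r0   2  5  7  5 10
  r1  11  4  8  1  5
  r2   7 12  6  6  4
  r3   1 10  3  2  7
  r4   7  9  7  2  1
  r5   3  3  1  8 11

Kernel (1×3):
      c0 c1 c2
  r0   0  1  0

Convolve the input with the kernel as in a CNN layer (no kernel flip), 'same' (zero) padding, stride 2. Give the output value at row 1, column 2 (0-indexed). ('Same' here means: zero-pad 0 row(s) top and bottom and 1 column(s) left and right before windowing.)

4

The receptive field on the zero-padded input at this output position is [6 4 0]. Elementwise product with the kernel and sum: 4·1.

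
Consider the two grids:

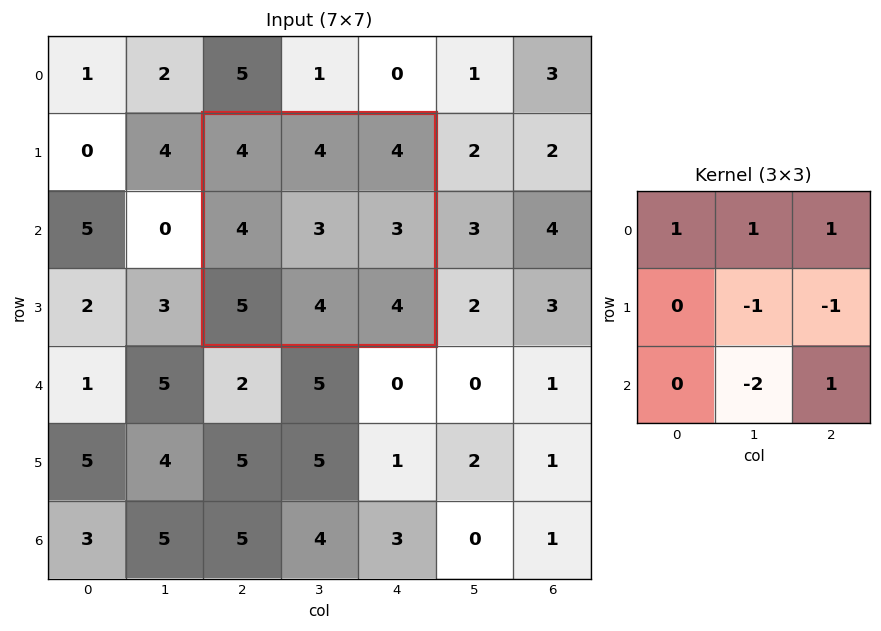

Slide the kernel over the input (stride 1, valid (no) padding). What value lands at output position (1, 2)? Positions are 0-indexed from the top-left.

2

The receptive field on the input at this output position is [4 4 4 / 4 3 3 / 5 4 4]. Elementwise product with the kernel and sum: 4·1 + 4·1 + 4·1 + 3·-1 + 3·-1 + 4·-2 + 4·1.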